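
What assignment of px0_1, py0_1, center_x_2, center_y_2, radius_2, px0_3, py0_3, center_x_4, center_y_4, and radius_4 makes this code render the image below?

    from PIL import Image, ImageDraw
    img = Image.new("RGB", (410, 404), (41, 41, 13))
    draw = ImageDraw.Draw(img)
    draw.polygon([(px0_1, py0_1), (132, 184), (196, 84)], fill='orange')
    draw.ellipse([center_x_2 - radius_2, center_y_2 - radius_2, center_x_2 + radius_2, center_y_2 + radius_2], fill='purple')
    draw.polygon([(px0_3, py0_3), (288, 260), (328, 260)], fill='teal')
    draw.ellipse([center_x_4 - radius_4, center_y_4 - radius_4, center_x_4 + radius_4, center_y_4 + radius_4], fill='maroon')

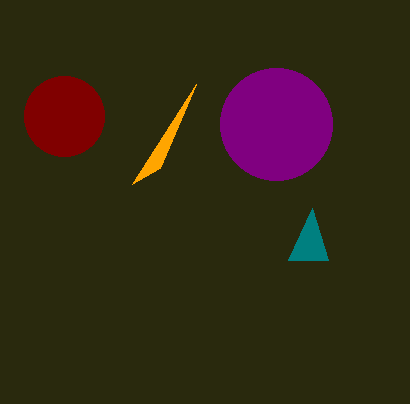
px0_1 = 160; py0_1 = 168; center_x_2 = 276; center_y_2 = 124; radius_2 = 56; px0_3 = 312; py0_3 = 208; center_x_4 = 64; center_y_4 = 116; radius_4 = 40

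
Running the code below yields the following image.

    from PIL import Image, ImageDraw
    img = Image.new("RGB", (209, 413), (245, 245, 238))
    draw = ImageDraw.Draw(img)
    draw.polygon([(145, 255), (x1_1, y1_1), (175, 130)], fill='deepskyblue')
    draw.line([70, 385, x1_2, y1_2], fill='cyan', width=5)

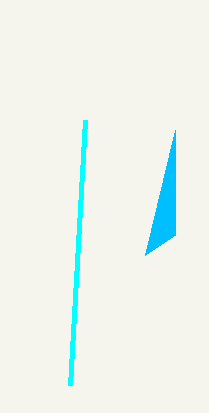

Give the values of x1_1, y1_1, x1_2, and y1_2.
x1_1 = 175
y1_1 = 235
x1_2 = 85
y1_2 = 120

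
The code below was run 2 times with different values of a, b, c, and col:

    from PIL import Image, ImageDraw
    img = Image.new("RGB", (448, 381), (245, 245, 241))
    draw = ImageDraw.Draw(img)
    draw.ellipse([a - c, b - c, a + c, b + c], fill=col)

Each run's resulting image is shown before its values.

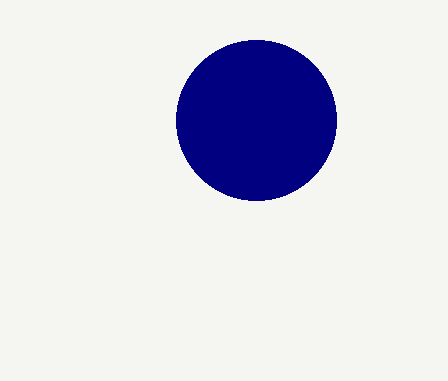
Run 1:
a = 256; b = 120; c = 80; col = 'navy'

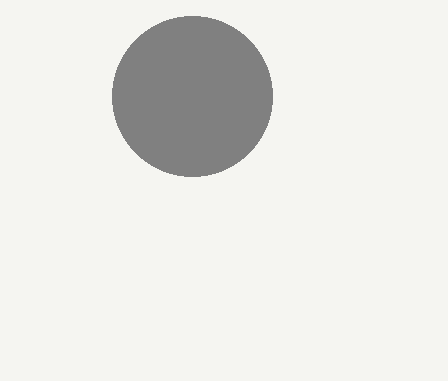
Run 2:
a = 192, b = 96, c = 80, col = 'gray'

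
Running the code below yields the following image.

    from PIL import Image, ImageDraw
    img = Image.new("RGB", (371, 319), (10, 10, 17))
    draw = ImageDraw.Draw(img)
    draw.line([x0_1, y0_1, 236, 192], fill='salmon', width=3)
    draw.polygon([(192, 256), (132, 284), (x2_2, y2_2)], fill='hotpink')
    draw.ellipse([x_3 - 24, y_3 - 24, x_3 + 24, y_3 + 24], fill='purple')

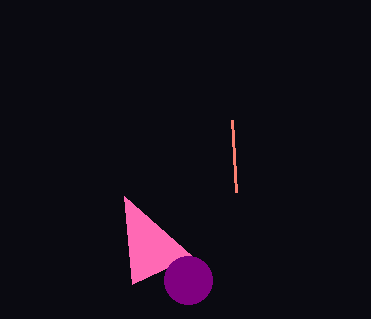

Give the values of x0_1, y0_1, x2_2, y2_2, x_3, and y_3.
x0_1 = 232
y0_1 = 120
x2_2 = 124
y2_2 = 196
x_3 = 188
y_3 = 280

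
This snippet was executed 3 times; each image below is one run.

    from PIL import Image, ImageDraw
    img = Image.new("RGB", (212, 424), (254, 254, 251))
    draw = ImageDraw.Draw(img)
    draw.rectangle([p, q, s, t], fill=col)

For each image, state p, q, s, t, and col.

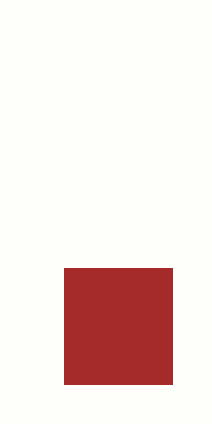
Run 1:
p = 64
q = 268
s = 172
t = 384
col = 'brown'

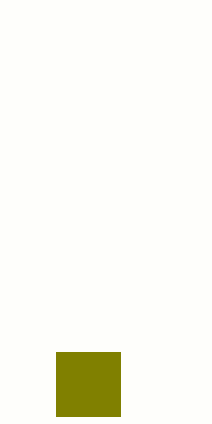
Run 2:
p = 56
q = 352
s = 120
t = 416
col = 'olive'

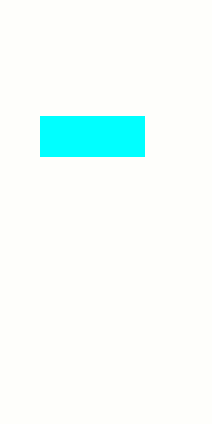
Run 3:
p = 40; q = 116; s = 144; t = 156; col = 'cyan'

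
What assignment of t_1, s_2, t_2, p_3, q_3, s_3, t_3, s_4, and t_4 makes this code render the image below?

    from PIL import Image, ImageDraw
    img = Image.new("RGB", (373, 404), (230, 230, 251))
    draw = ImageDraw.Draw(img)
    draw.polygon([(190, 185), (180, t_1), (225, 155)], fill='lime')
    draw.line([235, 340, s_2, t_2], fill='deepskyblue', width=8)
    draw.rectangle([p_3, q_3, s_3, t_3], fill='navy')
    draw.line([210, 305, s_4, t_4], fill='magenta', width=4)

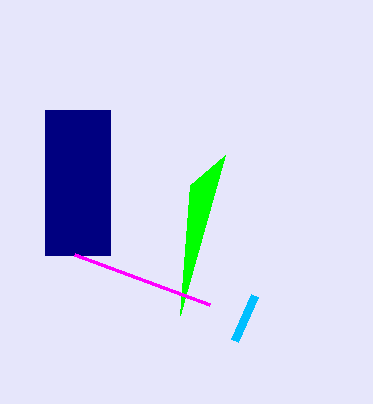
t_1 = 315
s_2 = 255
t_2 = 295
p_3 = 45
q_3 = 110
s_3 = 110
t_3 = 255
s_4 = 75
t_4 = 255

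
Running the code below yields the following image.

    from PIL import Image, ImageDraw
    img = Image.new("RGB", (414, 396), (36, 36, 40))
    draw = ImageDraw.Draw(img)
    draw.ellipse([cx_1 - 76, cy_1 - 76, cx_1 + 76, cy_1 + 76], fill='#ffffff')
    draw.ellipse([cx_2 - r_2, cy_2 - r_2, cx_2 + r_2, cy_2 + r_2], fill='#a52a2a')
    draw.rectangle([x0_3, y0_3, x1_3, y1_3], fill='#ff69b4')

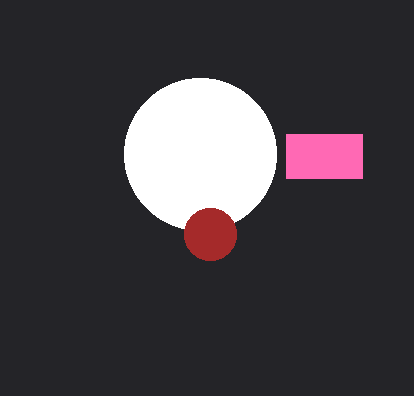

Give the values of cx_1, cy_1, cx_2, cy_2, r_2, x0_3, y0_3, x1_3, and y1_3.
cx_1 = 200
cy_1 = 154
cx_2 = 210
cy_2 = 234
r_2 = 26
x0_3 = 286
y0_3 = 134
x1_3 = 362
y1_3 = 178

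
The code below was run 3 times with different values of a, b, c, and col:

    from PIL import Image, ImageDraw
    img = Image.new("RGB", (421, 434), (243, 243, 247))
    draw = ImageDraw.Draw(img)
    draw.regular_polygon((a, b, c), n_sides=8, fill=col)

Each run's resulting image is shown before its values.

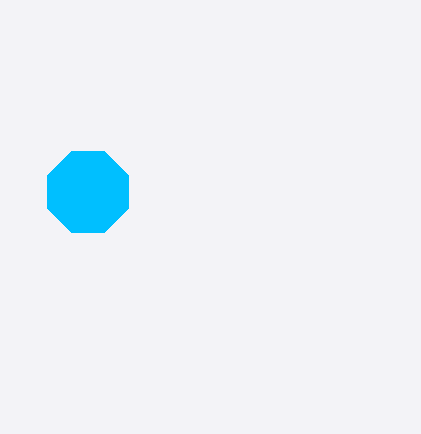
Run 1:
a = 88
b = 192
c = 44
col = 'deepskyblue'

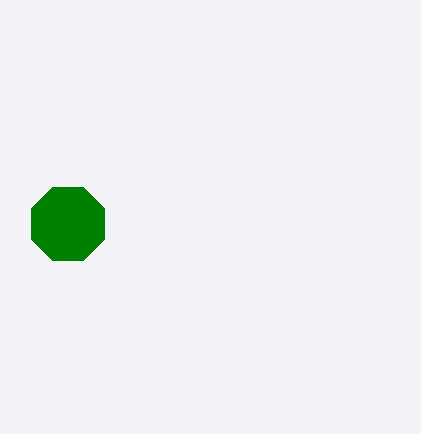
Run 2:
a = 68
b = 224
c = 40
col = 'green'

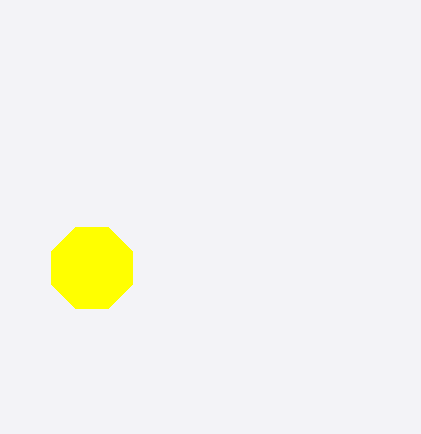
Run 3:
a = 92
b = 268
c = 44
col = 'yellow'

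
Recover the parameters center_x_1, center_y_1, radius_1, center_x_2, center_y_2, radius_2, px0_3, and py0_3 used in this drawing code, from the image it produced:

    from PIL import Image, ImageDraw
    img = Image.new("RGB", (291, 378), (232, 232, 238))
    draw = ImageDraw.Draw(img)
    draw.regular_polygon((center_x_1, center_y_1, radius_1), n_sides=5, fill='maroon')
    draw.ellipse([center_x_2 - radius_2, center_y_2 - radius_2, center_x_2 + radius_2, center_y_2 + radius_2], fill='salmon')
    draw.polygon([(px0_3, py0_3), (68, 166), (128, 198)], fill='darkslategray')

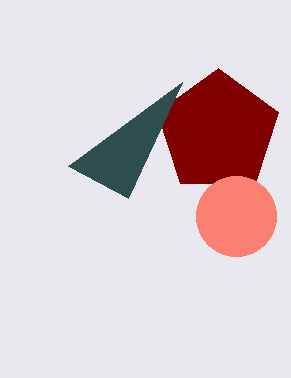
center_x_1 = 218, center_y_1 = 132, radius_1 = 64, center_x_2 = 236, center_y_2 = 216, radius_2 = 40, px0_3 = 182, py0_3 = 82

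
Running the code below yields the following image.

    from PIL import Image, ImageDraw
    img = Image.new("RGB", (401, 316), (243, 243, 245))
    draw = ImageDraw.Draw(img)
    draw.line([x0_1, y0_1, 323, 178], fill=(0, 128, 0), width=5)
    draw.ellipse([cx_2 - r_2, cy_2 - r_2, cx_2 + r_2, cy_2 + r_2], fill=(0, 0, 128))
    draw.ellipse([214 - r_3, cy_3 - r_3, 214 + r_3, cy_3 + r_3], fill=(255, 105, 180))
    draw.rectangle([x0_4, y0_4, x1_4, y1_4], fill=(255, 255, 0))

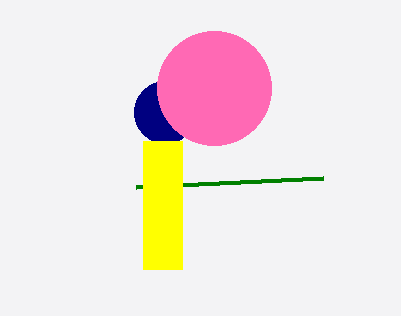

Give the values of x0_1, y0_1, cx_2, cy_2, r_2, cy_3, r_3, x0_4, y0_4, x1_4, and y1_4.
x0_1 = 136, y0_1 = 187, cx_2 = 165, cy_2 = 112, r_2 = 31, cy_3 = 88, r_3 = 57, x0_4 = 143, y0_4 = 141, x1_4 = 182, y1_4 = 269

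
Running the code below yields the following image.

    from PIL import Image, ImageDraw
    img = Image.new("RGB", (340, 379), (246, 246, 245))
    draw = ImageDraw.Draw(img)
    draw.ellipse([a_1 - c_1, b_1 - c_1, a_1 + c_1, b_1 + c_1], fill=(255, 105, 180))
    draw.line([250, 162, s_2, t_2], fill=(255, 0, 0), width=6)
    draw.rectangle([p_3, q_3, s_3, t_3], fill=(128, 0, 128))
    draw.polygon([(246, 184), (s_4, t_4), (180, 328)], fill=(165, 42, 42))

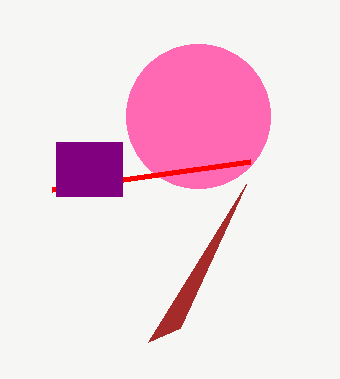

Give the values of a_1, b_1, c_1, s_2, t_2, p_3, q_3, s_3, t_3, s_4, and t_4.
a_1 = 198
b_1 = 116
c_1 = 72
s_2 = 52
t_2 = 190
p_3 = 56
q_3 = 142
s_3 = 122
t_3 = 196
s_4 = 148
t_4 = 342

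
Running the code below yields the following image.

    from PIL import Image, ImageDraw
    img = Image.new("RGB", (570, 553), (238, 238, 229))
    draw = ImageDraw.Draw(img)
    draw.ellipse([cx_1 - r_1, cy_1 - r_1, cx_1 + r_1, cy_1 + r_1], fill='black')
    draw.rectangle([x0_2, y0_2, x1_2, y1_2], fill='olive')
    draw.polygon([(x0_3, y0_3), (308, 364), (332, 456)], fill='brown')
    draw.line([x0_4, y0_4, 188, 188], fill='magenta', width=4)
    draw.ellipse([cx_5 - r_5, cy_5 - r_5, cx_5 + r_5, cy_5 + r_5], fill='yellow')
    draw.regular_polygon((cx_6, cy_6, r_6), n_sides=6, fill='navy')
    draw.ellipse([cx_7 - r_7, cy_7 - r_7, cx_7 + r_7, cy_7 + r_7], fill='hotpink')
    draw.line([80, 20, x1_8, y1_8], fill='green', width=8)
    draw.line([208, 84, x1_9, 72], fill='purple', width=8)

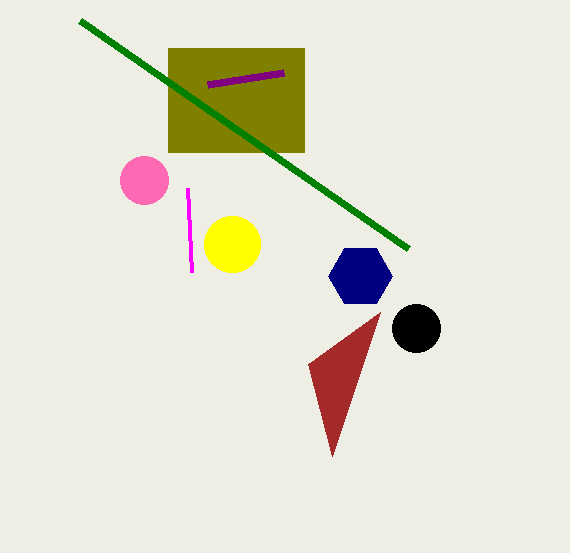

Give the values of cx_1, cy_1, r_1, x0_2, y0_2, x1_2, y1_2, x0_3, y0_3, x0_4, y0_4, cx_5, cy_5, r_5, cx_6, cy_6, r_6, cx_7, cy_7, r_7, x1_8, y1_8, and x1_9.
cx_1 = 416
cy_1 = 328
r_1 = 24
x0_2 = 168
y0_2 = 48
x1_2 = 304
y1_2 = 152
x0_3 = 380
y0_3 = 312
x0_4 = 192
y0_4 = 272
cx_5 = 232
cy_5 = 244
r_5 = 28
cx_6 = 360
cy_6 = 276
r_6 = 32
cx_7 = 144
cy_7 = 180
r_7 = 24
x1_8 = 408
y1_8 = 248
x1_9 = 284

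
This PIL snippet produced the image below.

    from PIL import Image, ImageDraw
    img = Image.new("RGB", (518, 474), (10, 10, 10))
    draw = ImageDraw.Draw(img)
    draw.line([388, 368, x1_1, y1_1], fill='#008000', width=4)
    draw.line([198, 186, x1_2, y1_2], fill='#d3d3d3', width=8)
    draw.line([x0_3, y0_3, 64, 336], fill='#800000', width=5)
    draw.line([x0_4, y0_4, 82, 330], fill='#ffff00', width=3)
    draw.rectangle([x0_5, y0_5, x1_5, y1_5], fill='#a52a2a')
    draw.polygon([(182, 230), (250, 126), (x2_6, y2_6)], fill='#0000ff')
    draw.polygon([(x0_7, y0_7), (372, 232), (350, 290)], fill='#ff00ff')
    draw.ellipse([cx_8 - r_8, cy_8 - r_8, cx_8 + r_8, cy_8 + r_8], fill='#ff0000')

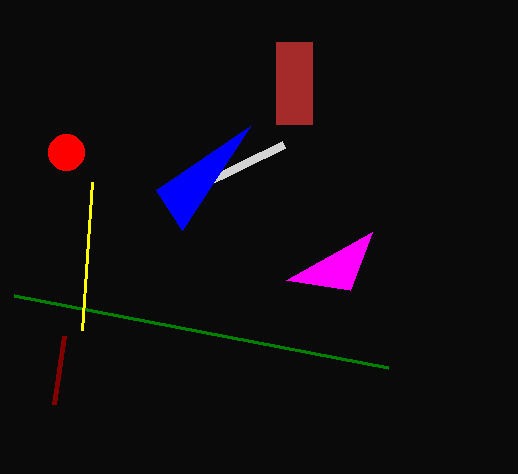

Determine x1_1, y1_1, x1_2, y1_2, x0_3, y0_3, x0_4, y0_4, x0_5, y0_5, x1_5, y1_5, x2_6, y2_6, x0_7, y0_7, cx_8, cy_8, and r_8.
x1_1 = 14, y1_1 = 296, x1_2 = 284, y1_2 = 144, x0_3 = 54, y0_3 = 404, x0_4 = 92, y0_4 = 182, x0_5 = 276, y0_5 = 42, x1_5 = 312, y1_5 = 124, x2_6 = 156, y2_6 = 190, x0_7 = 286, y0_7 = 280, cx_8 = 66, cy_8 = 152, r_8 = 18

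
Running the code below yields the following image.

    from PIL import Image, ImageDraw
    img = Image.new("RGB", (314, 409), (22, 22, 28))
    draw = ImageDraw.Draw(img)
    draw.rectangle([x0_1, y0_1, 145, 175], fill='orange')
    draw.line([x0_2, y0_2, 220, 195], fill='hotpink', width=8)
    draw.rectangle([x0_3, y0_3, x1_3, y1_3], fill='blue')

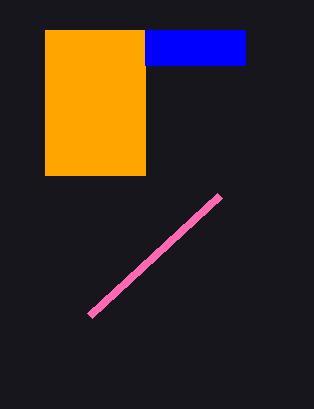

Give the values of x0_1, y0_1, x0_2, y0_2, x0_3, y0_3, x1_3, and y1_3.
x0_1 = 45, y0_1 = 30, x0_2 = 90, y0_2 = 315, x0_3 = 145, y0_3 = 30, x1_3 = 245, y1_3 = 65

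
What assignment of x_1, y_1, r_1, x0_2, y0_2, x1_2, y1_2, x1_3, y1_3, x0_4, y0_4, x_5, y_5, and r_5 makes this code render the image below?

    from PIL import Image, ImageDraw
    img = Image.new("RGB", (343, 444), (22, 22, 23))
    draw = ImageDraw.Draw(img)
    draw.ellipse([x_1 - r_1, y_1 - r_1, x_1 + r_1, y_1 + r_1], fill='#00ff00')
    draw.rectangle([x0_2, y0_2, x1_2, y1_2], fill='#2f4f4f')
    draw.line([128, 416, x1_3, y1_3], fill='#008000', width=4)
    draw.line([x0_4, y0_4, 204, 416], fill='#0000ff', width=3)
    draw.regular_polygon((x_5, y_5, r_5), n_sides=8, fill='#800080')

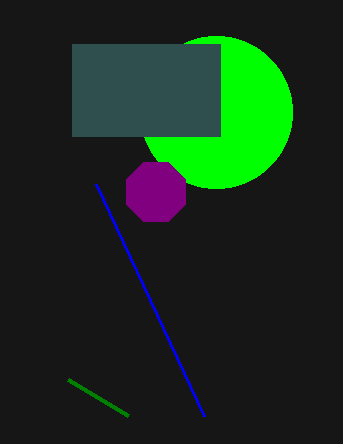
x_1 = 216, y_1 = 112, r_1 = 76, x0_2 = 72, y0_2 = 44, x1_2 = 220, y1_2 = 136, x1_3 = 68, y1_3 = 380, x0_4 = 96, y0_4 = 184, x_5 = 156, y_5 = 192, r_5 = 32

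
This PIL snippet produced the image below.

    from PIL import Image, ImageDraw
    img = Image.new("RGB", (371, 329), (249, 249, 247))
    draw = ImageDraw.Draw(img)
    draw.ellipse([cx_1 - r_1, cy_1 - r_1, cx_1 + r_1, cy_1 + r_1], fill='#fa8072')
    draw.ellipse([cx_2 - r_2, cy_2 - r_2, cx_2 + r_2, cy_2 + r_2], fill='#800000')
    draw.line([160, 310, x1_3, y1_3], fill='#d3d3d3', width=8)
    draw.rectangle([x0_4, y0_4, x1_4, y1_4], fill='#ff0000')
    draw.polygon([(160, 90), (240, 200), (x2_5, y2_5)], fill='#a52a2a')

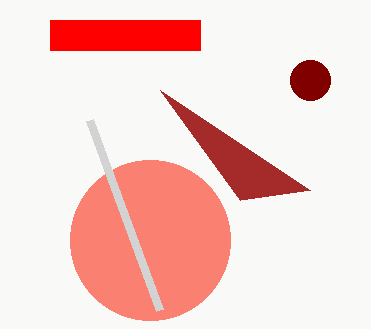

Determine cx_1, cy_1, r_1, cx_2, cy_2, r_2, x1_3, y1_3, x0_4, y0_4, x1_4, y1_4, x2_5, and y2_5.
cx_1 = 150, cy_1 = 240, r_1 = 80, cx_2 = 310, cy_2 = 80, r_2 = 20, x1_3 = 90, y1_3 = 120, x0_4 = 50, y0_4 = 20, x1_4 = 200, y1_4 = 50, x2_5 = 310, y2_5 = 190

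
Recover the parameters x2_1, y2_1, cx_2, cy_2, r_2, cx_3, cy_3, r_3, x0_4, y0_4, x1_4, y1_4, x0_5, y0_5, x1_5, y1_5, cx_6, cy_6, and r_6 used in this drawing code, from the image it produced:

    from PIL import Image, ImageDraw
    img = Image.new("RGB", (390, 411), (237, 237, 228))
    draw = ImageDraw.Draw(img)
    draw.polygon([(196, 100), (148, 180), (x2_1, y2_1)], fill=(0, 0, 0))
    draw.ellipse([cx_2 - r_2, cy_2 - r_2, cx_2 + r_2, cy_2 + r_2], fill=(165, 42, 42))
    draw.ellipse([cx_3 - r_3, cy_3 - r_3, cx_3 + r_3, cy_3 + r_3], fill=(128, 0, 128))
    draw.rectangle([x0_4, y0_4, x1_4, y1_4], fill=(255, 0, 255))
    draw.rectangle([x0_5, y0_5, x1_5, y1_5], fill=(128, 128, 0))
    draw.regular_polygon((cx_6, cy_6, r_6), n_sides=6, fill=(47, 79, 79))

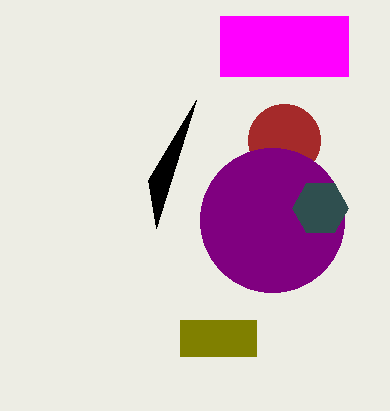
x2_1 = 156, y2_1 = 228, cx_2 = 284, cy_2 = 140, r_2 = 36, cx_3 = 272, cy_3 = 220, r_3 = 72, x0_4 = 220, y0_4 = 16, x1_4 = 348, y1_4 = 76, x0_5 = 180, y0_5 = 320, x1_5 = 256, y1_5 = 356, cx_6 = 320, cy_6 = 208, r_6 = 28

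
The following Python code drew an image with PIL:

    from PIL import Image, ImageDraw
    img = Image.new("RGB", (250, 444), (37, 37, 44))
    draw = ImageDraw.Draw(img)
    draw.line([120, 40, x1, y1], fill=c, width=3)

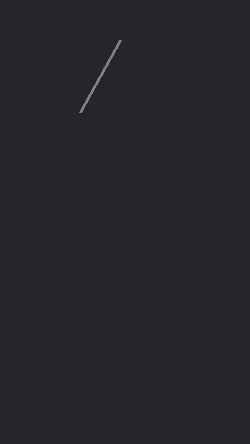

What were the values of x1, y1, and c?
x1 = 80; y1 = 112; c = 'gray'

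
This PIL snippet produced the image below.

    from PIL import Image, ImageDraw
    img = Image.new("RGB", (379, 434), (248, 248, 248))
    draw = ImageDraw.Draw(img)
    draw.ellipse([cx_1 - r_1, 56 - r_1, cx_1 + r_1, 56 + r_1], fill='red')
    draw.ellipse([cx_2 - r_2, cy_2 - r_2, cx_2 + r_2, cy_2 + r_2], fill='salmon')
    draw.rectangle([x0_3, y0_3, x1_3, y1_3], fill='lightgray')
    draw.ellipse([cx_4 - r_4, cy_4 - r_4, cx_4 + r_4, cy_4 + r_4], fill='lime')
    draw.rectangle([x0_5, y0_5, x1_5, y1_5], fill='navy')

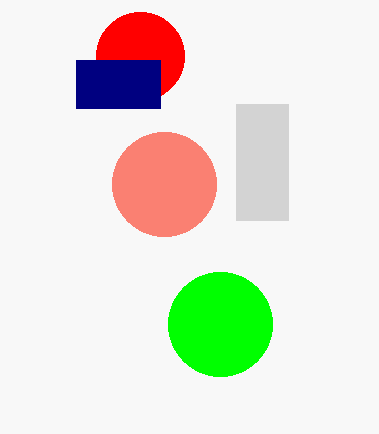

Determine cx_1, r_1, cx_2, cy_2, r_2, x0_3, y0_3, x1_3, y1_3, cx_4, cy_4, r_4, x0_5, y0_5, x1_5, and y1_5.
cx_1 = 140; r_1 = 44; cx_2 = 164; cy_2 = 184; r_2 = 52; x0_3 = 236; y0_3 = 104; x1_3 = 288; y1_3 = 220; cx_4 = 220; cy_4 = 324; r_4 = 52; x0_5 = 76; y0_5 = 60; x1_5 = 160; y1_5 = 108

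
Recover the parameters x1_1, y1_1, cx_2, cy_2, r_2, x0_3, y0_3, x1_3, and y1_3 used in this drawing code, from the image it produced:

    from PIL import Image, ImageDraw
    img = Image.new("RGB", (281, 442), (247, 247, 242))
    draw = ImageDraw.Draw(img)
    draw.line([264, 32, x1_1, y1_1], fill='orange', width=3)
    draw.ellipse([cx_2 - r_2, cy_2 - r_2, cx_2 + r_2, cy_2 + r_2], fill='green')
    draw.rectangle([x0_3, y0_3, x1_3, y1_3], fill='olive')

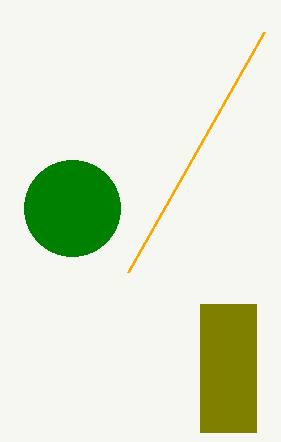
x1_1 = 128
y1_1 = 272
cx_2 = 72
cy_2 = 208
r_2 = 48
x0_3 = 200
y0_3 = 304
x1_3 = 256
y1_3 = 432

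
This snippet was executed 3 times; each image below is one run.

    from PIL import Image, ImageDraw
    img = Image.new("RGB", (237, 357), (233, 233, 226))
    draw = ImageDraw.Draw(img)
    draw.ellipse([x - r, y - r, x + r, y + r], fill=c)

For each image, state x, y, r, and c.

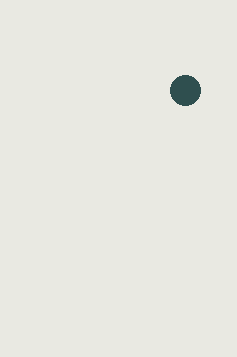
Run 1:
x = 185, y = 90, r = 15, c = 'darkslategray'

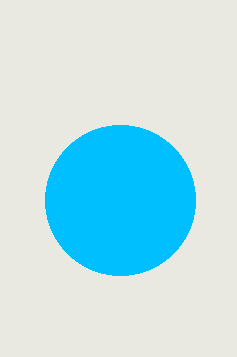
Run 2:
x = 120; y = 200; r = 75; c = 'deepskyblue'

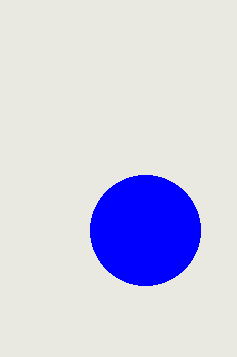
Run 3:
x = 145, y = 230, r = 55, c = 'blue'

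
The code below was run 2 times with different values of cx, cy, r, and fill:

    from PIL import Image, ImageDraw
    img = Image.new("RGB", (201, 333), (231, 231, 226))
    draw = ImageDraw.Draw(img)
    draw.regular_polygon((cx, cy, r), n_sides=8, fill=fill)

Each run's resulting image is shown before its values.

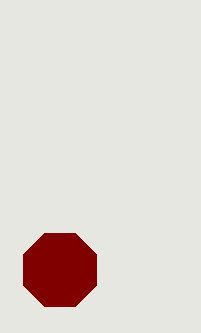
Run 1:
cx = 60, cy = 270, r = 40, fill = 'maroon'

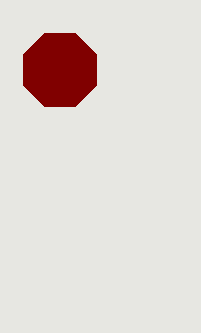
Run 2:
cx = 60
cy = 70
r = 40
fill = 'maroon'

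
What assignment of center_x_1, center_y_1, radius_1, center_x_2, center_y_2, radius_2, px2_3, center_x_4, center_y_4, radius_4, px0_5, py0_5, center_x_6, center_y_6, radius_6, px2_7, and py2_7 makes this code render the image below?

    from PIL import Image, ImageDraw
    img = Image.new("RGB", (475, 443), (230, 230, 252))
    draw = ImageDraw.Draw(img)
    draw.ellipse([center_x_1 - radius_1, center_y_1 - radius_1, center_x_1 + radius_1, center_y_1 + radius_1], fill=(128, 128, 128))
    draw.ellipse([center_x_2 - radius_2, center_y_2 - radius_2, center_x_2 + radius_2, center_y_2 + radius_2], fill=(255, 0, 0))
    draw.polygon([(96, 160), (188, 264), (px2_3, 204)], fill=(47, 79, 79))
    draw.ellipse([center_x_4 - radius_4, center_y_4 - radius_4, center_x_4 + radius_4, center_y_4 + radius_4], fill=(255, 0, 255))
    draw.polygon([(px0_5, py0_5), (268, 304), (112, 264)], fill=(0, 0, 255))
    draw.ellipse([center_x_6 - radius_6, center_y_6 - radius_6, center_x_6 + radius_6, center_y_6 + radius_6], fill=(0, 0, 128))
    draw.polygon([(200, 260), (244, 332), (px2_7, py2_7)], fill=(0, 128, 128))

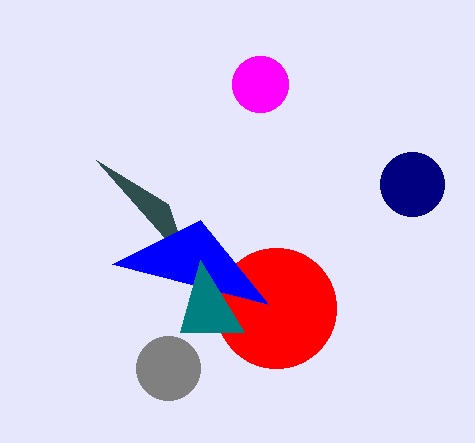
center_x_1 = 168, center_y_1 = 368, radius_1 = 32, center_x_2 = 276, center_y_2 = 308, radius_2 = 60, px2_3 = 168, center_x_4 = 260, center_y_4 = 84, radius_4 = 28, px0_5 = 200, py0_5 = 220, center_x_6 = 412, center_y_6 = 184, radius_6 = 32, px2_7 = 180, py2_7 = 332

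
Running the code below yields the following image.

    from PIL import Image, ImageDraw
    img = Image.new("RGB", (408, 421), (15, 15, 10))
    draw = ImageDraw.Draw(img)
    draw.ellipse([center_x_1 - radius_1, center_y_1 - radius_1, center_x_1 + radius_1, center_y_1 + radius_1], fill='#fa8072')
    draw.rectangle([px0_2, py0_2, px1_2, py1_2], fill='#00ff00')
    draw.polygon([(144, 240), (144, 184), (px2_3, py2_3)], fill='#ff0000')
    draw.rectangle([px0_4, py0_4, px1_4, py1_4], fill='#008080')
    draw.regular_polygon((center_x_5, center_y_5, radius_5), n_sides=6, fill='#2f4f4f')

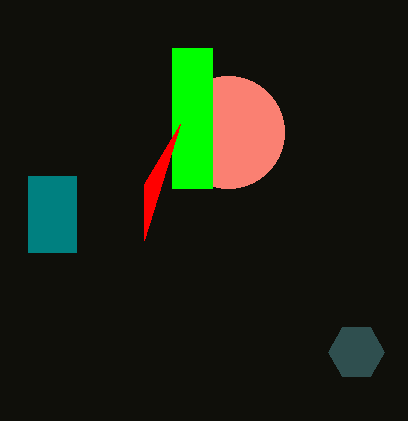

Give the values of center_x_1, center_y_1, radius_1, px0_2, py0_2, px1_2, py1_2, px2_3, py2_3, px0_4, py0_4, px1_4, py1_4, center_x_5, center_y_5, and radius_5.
center_x_1 = 228; center_y_1 = 132; radius_1 = 56; px0_2 = 172; py0_2 = 48; px1_2 = 212; py1_2 = 188; px2_3 = 180; py2_3 = 124; px0_4 = 28; py0_4 = 176; px1_4 = 76; py1_4 = 252; center_x_5 = 356; center_y_5 = 352; radius_5 = 28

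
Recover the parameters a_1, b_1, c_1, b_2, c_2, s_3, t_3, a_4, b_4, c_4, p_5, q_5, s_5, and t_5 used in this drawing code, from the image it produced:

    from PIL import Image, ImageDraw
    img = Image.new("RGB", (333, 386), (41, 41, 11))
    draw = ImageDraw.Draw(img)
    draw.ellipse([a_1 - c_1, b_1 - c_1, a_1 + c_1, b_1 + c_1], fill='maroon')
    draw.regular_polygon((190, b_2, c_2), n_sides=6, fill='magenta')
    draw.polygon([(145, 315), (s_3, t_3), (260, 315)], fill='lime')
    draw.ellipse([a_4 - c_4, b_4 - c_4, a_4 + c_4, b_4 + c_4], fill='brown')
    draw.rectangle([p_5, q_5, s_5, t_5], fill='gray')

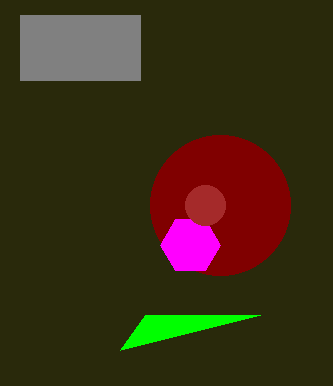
a_1 = 220; b_1 = 205; c_1 = 70; b_2 = 245; c_2 = 30; s_3 = 120; t_3 = 350; a_4 = 205; b_4 = 205; c_4 = 20; p_5 = 20; q_5 = 15; s_5 = 140; t_5 = 80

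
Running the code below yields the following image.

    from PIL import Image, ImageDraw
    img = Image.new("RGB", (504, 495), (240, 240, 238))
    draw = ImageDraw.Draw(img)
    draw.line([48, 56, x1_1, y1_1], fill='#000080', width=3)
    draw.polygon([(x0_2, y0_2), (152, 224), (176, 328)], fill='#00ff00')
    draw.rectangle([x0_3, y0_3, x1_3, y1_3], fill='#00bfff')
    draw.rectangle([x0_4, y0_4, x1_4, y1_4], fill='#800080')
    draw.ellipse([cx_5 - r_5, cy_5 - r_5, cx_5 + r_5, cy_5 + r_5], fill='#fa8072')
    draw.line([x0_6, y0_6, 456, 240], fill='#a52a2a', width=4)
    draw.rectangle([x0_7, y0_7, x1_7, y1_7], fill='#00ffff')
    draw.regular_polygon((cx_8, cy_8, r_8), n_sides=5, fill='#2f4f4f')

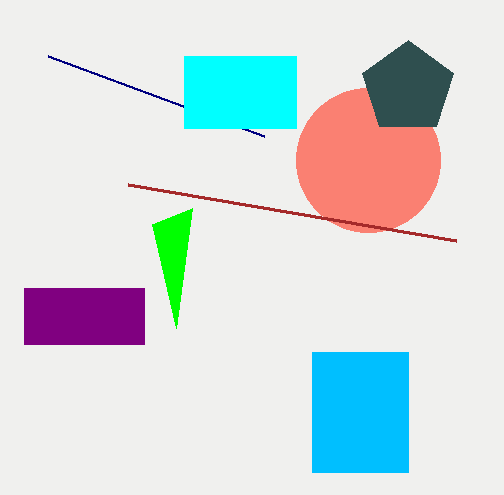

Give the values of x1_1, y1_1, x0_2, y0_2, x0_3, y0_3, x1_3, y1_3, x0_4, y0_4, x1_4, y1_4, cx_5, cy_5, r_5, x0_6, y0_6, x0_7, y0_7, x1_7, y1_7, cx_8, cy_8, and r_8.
x1_1 = 264; y1_1 = 136; x0_2 = 192; y0_2 = 208; x0_3 = 312; y0_3 = 352; x1_3 = 408; y1_3 = 472; x0_4 = 24; y0_4 = 288; x1_4 = 144; y1_4 = 344; cx_5 = 368; cy_5 = 160; r_5 = 72; x0_6 = 128; y0_6 = 184; x0_7 = 184; y0_7 = 56; x1_7 = 296; y1_7 = 128; cx_8 = 408; cy_8 = 88; r_8 = 48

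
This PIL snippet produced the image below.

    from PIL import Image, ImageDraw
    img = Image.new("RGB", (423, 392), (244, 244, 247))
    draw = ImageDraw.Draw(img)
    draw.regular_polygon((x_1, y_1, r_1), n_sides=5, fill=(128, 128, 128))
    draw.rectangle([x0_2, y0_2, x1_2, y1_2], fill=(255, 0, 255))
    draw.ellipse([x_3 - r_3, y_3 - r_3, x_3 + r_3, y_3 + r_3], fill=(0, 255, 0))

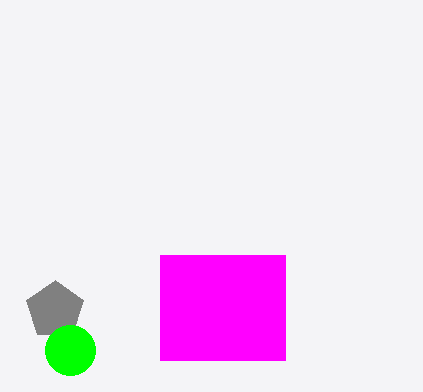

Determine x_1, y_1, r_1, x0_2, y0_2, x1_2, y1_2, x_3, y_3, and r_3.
x_1 = 55
y_1 = 310
r_1 = 30
x0_2 = 160
y0_2 = 255
x1_2 = 285
y1_2 = 360
x_3 = 70
y_3 = 350
r_3 = 25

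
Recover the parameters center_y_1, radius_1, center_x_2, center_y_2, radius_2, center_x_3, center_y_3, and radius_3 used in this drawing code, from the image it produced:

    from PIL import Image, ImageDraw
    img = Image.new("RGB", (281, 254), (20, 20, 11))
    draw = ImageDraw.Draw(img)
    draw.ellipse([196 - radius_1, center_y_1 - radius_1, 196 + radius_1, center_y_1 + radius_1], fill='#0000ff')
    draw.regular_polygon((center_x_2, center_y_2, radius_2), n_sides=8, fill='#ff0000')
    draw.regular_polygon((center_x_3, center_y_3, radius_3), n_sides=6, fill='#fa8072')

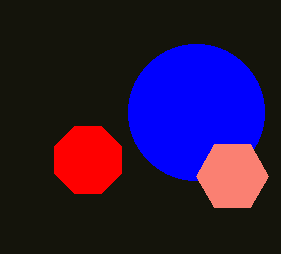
center_y_1 = 112, radius_1 = 68, center_x_2 = 88, center_y_2 = 160, radius_2 = 36, center_x_3 = 232, center_y_3 = 176, radius_3 = 36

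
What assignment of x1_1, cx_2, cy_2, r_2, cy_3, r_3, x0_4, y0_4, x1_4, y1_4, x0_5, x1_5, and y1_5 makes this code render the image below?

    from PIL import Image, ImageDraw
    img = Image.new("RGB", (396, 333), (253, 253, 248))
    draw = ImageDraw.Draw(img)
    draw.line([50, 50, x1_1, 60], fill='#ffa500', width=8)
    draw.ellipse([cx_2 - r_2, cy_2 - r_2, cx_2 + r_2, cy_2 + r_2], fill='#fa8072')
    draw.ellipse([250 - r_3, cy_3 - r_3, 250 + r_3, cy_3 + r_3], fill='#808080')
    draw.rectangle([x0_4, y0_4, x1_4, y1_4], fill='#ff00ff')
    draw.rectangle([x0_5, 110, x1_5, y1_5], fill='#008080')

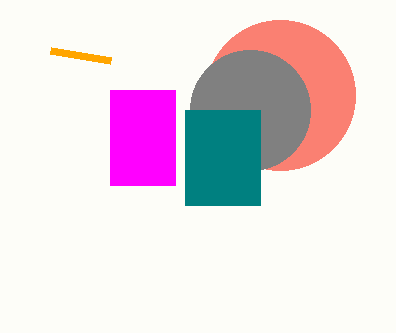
x1_1 = 110
cx_2 = 280
cy_2 = 95
r_2 = 75
cy_3 = 110
r_3 = 60
x0_4 = 110
y0_4 = 90
x1_4 = 175
y1_4 = 185
x0_5 = 185
x1_5 = 260
y1_5 = 205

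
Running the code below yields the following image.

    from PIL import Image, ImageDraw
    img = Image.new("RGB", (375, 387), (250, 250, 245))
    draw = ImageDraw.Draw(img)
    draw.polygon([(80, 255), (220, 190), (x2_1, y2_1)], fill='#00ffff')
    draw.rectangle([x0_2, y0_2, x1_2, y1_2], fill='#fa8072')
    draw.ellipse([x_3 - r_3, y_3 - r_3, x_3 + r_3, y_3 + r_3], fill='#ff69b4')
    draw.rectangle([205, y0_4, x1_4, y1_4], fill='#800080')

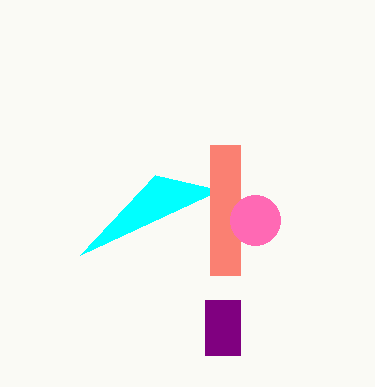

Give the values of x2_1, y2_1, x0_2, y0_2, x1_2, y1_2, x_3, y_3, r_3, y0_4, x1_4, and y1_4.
x2_1 = 155, y2_1 = 175, x0_2 = 210, y0_2 = 145, x1_2 = 240, y1_2 = 275, x_3 = 255, y_3 = 220, r_3 = 25, y0_4 = 300, x1_4 = 240, y1_4 = 355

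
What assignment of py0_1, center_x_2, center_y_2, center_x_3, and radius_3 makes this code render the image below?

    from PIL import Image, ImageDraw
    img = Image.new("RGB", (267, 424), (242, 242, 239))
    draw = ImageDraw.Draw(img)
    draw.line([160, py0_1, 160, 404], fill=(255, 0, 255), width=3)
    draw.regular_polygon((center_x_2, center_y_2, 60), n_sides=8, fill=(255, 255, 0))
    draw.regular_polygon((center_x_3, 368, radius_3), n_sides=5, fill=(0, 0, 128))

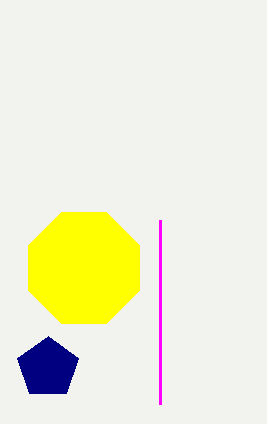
py0_1 = 220
center_x_2 = 84
center_y_2 = 268
center_x_3 = 48
radius_3 = 32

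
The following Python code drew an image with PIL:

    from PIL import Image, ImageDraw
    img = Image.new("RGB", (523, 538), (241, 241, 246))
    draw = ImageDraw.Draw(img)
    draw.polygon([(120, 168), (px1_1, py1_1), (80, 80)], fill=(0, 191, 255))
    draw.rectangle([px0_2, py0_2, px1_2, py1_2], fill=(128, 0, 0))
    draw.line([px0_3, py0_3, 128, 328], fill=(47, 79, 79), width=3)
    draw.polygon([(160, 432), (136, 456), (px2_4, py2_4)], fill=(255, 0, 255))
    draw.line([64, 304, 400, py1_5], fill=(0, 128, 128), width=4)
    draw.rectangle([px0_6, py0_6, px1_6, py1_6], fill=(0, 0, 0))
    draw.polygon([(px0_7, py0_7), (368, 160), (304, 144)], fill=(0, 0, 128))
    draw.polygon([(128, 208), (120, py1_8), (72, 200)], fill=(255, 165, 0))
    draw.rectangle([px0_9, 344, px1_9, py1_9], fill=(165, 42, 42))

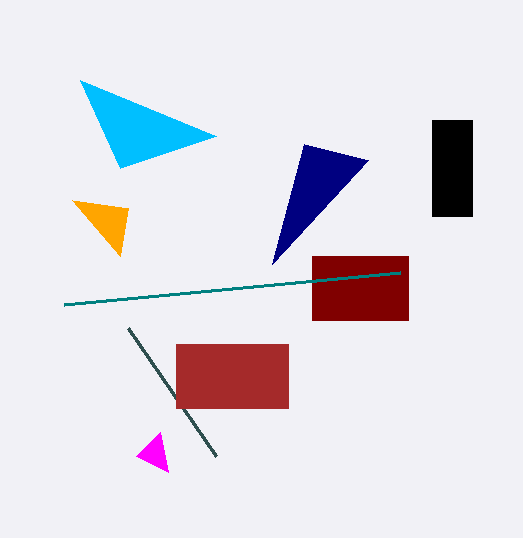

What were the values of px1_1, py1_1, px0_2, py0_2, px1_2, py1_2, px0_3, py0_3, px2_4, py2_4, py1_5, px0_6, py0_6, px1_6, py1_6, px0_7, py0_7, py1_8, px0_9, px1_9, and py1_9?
px1_1 = 216; py1_1 = 136; px0_2 = 312; py0_2 = 256; px1_2 = 408; py1_2 = 320; px0_3 = 216; py0_3 = 456; px2_4 = 168; py2_4 = 472; py1_5 = 272; px0_6 = 432; py0_6 = 120; px1_6 = 472; py1_6 = 216; px0_7 = 272; py0_7 = 264; py1_8 = 256; px0_9 = 176; px1_9 = 288; py1_9 = 408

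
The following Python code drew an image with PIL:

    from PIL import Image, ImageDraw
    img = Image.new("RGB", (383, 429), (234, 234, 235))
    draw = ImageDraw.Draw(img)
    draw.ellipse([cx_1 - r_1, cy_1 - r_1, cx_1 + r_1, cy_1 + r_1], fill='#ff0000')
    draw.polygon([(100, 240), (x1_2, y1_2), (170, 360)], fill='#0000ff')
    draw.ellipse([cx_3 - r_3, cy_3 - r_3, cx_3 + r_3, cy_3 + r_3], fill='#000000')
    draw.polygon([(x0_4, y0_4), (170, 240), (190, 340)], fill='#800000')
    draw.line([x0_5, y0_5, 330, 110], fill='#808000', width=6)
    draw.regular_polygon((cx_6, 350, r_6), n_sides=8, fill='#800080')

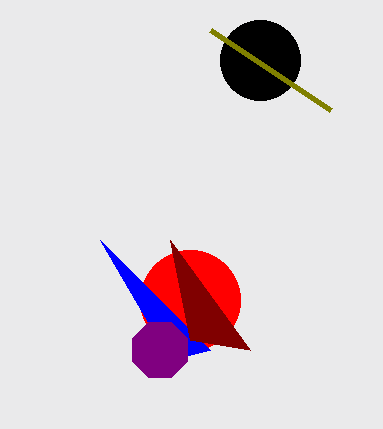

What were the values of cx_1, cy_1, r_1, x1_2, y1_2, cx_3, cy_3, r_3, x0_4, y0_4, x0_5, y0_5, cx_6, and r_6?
cx_1 = 190; cy_1 = 300; r_1 = 50; x1_2 = 210; y1_2 = 350; cx_3 = 260; cy_3 = 60; r_3 = 40; x0_4 = 250; y0_4 = 350; x0_5 = 210; y0_5 = 30; cx_6 = 160; r_6 = 30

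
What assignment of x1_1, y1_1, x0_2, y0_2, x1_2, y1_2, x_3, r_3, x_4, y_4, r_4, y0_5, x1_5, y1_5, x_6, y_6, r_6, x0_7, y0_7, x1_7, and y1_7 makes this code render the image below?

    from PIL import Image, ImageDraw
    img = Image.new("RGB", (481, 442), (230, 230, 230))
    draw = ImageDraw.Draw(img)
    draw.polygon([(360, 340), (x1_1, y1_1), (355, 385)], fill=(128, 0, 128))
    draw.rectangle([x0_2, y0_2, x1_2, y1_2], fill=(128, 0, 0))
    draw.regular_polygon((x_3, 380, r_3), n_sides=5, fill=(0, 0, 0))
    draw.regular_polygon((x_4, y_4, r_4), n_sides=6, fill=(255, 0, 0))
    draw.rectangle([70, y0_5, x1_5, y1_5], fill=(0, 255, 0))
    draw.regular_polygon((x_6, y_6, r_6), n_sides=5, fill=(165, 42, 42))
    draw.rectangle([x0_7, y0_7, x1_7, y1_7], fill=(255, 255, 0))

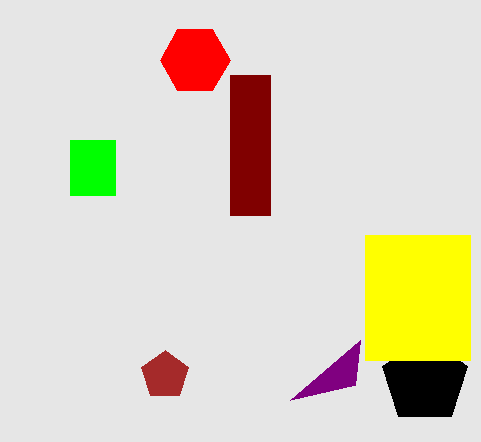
x1_1 = 290
y1_1 = 400
x0_2 = 230
y0_2 = 75
x1_2 = 270
y1_2 = 215
x_3 = 425
r_3 = 45
x_4 = 195
y_4 = 60
r_4 = 35
y0_5 = 140
x1_5 = 115
y1_5 = 195
x_6 = 165
y_6 = 375
r_6 = 25
x0_7 = 365
y0_7 = 235
x1_7 = 470
y1_7 = 360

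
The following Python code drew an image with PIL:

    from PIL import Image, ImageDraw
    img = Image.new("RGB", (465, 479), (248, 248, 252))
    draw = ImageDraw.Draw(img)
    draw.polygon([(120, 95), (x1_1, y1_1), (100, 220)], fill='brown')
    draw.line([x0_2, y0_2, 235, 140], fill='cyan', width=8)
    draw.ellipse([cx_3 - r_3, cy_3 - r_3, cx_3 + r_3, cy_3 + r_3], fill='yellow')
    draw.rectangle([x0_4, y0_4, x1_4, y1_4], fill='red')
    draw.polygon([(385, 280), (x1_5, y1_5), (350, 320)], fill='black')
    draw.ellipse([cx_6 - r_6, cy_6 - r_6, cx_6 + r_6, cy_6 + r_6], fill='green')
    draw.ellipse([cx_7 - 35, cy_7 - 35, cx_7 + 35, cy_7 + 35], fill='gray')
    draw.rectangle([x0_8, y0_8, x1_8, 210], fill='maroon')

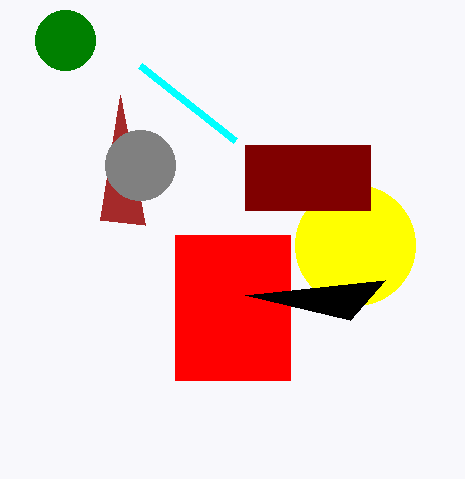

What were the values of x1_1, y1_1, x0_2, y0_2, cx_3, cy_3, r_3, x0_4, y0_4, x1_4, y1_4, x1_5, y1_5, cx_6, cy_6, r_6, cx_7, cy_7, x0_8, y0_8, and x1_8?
x1_1 = 145, y1_1 = 225, x0_2 = 140, y0_2 = 65, cx_3 = 355, cy_3 = 245, r_3 = 60, x0_4 = 175, y0_4 = 235, x1_4 = 290, y1_4 = 380, x1_5 = 245, y1_5 = 295, cx_6 = 65, cy_6 = 40, r_6 = 30, cx_7 = 140, cy_7 = 165, x0_8 = 245, y0_8 = 145, x1_8 = 370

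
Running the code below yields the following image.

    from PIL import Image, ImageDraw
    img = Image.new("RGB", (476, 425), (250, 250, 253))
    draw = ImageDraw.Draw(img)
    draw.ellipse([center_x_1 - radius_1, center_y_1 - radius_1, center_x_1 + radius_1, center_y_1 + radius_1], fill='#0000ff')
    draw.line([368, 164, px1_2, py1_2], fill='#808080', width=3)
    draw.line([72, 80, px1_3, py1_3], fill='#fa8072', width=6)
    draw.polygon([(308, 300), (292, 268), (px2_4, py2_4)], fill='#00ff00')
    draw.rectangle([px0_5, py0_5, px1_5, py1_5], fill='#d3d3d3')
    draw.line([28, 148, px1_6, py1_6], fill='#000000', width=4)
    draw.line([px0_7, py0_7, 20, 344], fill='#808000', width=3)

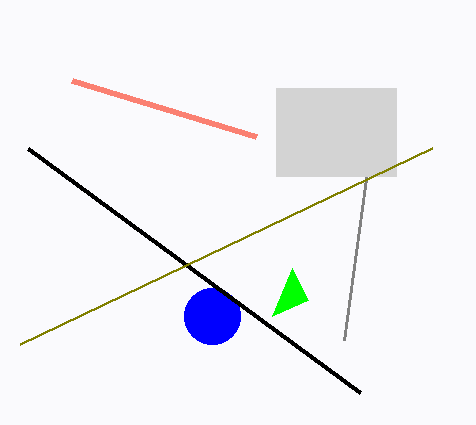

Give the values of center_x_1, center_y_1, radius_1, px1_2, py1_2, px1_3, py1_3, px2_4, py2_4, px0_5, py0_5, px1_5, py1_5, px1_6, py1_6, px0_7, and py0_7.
center_x_1 = 212
center_y_1 = 316
radius_1 = 28
px1_2 = 344
py1_2 = 340
px1_3 = 256
py1_3 = 136
px2_4 = 272
py2_4 = 316
px0_5 = 276
py0_5 = 88
px1_5 = 396
py1_5 = 176
px1_6 = 360
py1_6 = 392
px0_7 = 432
py0_7 = 148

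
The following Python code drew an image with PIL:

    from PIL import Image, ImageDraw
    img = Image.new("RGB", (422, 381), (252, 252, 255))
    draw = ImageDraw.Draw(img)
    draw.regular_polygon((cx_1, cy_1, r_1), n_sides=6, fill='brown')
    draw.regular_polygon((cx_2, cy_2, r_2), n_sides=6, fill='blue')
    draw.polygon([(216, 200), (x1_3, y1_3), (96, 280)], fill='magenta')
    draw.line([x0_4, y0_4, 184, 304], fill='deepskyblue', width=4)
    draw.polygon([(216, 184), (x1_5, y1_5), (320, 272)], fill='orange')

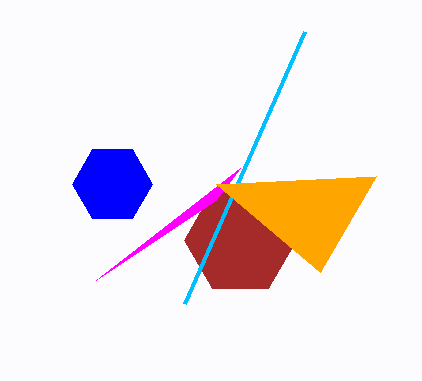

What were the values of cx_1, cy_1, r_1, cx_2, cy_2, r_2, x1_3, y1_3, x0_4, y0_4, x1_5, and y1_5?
cx_1 = 240; cy_1 = 240; r_1 = 56; cx_2 = 112; cy_2 = 184; r_2 = 40; x1_3 = 240; y1_3 = 168; x0_4 = 304; y0_4 = 32; x1_5 = 376; y1_5 = 176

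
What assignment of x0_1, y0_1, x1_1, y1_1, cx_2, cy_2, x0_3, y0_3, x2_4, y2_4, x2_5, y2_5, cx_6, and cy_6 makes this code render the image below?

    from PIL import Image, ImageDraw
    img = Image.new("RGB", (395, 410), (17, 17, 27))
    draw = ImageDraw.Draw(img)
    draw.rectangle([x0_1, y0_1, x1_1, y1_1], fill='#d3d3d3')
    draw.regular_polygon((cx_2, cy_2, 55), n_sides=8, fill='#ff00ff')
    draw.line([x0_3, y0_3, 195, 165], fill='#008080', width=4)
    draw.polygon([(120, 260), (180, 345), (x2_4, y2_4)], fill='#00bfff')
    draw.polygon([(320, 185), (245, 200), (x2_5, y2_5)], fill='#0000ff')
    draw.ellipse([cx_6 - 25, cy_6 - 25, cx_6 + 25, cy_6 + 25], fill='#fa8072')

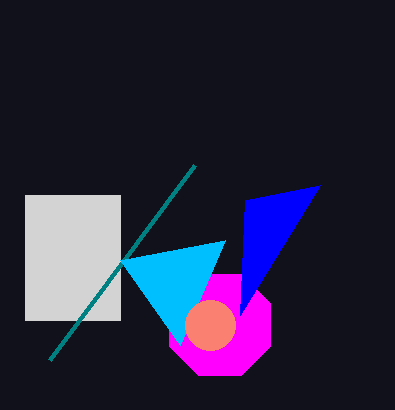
x0_1 = 25; y0_1 = 195; x1_1 = 120; y1_1 = 320; cx_2 = 220; cy_2 = 325; x0_3 = 50; y0_3 = 360; x2_4 = 225; y2_4 = 240; x2_5 = 240; y2_5 = 315; cx_6 = 210; cy_6 = 325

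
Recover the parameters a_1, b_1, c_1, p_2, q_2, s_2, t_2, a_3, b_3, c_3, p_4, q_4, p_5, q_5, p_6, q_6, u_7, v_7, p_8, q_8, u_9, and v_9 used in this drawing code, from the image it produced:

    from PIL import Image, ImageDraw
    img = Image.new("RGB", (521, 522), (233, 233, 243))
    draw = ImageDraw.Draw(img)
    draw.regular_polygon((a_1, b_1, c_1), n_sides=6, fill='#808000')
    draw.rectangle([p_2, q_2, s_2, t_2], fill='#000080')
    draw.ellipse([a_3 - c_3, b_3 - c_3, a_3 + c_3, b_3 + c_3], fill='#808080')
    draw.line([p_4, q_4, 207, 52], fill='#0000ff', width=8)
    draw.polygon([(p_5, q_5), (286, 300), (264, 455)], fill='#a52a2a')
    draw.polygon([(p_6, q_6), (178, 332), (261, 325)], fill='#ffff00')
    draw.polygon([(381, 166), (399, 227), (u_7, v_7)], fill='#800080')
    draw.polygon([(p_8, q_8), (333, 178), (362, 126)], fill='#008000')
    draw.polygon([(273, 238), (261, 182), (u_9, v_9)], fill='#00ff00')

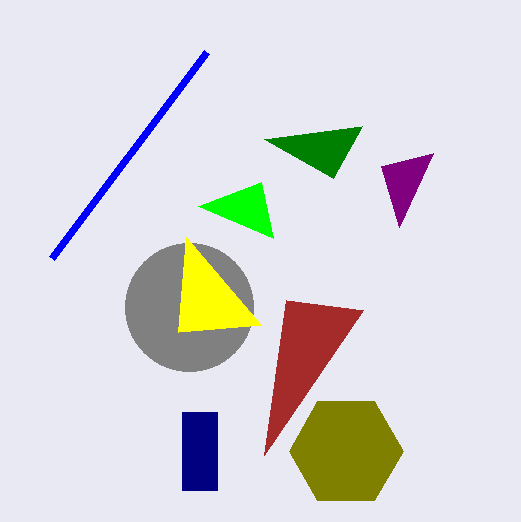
a_1 = 346
b_1 = 451
c_1 = 57
p_2 = 182
q_2 = 412
s_2 = 217
t_2 = 490
a_3 = 189
b_3 = 307
c_3 = 64
p_4 = 52
q_4 = 258
p_5 = 363
q_5 = 310
p_6 = 186
q_6 = 237
u_7 = 433
v_7 = 153
p_8 = 264
q_8 = 139
u_9 = 198
v_9 = 206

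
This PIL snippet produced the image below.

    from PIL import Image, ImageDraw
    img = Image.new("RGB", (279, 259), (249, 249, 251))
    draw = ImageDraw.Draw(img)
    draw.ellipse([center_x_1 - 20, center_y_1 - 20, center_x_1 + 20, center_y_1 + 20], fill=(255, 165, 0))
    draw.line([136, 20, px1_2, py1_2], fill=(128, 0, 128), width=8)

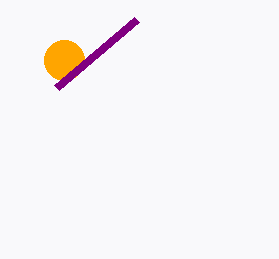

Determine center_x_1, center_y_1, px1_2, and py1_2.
center_x_1 = 64, center_y_1 = 60, px1_2 = 56, py1_2 = 88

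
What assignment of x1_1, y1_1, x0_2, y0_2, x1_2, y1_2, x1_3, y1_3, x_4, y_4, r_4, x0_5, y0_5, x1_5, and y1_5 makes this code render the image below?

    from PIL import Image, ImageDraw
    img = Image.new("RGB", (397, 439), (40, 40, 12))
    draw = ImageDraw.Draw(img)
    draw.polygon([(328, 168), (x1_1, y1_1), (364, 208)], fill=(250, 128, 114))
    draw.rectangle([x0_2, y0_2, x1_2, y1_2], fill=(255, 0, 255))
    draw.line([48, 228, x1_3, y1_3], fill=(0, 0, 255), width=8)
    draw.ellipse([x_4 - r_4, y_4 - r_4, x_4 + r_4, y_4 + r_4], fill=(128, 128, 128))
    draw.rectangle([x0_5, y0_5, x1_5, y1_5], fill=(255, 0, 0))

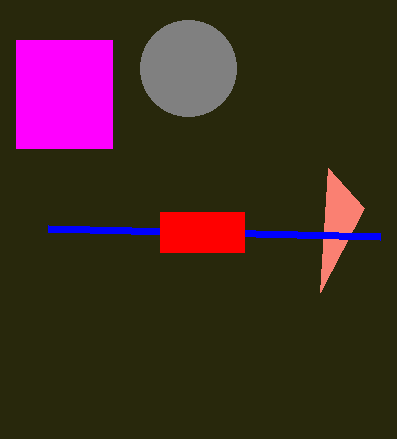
x1_1 = 320; y1_1 = 292; x0_2 = 16; y0_2 = 40; x1_2 = 112; y1_2 = 148; x1_3 = 380; y1_3 = 236; x_4 = 188; y_4 = 68; r_4 = 48; x0_5 = 160; y0_5 = 212; x1_5 = 244; y1_5 = 252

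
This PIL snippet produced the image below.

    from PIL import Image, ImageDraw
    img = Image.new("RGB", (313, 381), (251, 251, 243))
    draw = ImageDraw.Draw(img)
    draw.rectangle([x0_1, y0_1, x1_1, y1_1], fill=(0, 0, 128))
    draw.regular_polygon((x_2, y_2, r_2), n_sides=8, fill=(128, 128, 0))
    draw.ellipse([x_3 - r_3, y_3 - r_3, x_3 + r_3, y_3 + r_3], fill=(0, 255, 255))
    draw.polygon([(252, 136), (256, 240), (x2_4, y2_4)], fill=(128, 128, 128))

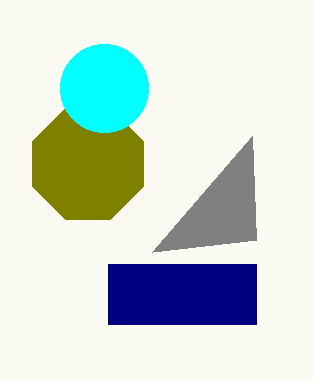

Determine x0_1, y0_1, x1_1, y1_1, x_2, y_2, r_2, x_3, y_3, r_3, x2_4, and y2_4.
x0_1 = 108; y0_1 = 264; x1_1 = 256; y1_1 = 324; x_2 = 88; y_2 = 164; r_2 = 60; x_3 = 104; y_3 = 88; r_3 = 44; x2_4 = 152; y2_4 = 252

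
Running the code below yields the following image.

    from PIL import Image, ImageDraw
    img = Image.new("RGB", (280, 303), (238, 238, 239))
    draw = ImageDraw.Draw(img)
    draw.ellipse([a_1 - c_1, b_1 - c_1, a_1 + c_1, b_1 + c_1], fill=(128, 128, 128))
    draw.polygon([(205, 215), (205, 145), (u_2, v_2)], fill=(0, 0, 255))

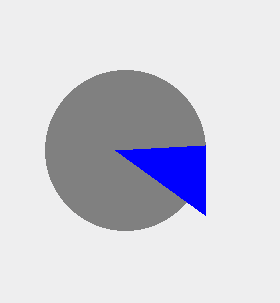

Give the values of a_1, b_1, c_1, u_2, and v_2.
a_1 = 125; b_1 = 150; c_1 = 80; u_2 = 115; v_2 = 150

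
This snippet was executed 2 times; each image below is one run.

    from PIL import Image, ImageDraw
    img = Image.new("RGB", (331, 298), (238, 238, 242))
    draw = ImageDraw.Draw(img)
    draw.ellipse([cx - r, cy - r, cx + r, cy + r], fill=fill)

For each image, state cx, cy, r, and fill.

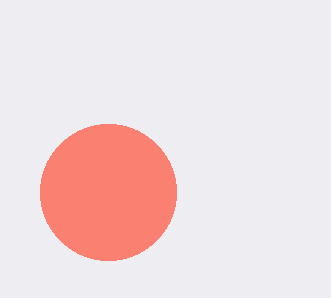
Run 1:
cx = 108, cy = 192, r = 68, fill = 'salmon'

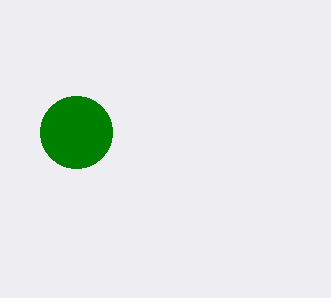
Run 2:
cx = 76; cy = 132; r = 36; fill = 'green'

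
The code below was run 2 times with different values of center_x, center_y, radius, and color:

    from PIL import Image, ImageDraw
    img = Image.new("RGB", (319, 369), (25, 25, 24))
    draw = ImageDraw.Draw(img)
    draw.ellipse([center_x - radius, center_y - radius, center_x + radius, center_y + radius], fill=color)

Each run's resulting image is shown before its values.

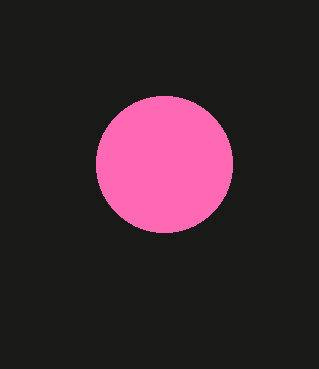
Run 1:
center_x = 164
center_y = 164
radius = 68
color = 'hotpink'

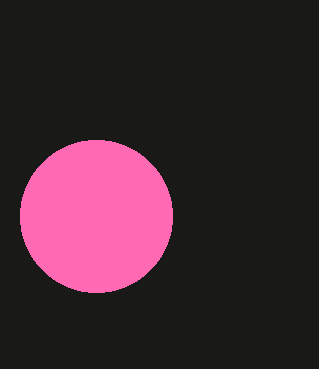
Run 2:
center_x = 96; center_y = 216; radius = 76; color = 'hotpink'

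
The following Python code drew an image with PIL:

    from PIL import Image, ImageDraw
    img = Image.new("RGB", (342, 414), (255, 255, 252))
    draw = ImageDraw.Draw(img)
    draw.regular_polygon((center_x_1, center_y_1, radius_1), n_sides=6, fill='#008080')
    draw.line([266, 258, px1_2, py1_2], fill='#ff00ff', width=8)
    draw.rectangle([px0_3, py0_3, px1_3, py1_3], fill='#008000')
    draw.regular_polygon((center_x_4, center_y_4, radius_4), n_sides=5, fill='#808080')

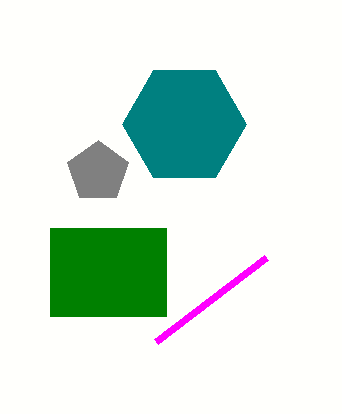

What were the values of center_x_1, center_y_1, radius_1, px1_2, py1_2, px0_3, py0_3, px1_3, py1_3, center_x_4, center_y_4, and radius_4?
center_x_1 = 184
center_y_1 = 124
radius_1 = 62
px1_2 = 156
py1_2 = 342
px0_3 = 50
py0_3 = 228
px1_3 = 166
py1_3 = 316
center_x_4 = 98
center_y_4 = 172
radius_4 = 32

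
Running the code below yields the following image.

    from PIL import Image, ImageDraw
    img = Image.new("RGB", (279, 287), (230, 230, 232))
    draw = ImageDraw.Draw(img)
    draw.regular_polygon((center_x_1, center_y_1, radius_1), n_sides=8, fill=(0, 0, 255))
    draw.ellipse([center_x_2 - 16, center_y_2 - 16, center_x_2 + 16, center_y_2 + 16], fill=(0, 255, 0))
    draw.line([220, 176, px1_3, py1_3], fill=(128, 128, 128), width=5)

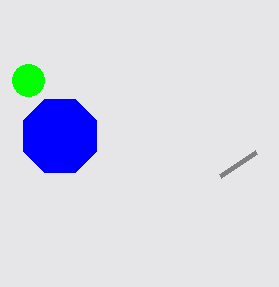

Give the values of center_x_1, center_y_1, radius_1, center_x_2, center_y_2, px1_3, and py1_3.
center_x_1 = 60; center_y_1 = 136; radius_1 = 40; center_x_2 = 28; center_y_2 = 80; px1_3 = 256; py1_3 = 152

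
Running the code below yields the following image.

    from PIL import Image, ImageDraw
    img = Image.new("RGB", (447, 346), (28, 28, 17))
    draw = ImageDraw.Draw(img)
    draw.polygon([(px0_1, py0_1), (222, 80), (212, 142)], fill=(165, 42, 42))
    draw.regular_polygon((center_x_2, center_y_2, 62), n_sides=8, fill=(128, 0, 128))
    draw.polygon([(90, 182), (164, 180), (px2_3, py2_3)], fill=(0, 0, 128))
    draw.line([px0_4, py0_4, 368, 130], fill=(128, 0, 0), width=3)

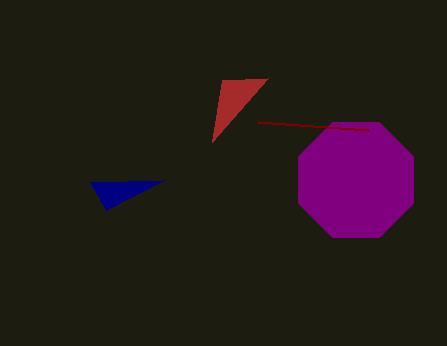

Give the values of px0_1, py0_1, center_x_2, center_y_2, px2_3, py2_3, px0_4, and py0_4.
px0_1 = 268
py0_1 = 78
center_x_2 = 356
center_y_2 = 180
px2_3 = 106
py2_3 = 210
px0_4 = 258
py0_4 = 122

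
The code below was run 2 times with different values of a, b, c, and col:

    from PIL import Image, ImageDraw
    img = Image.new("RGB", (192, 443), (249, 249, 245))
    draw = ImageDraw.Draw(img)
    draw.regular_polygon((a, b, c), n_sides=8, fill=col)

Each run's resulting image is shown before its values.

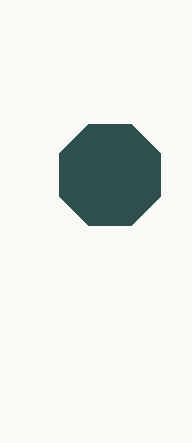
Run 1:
a = 110; b = 175; c = 55; col = 'darkslategray'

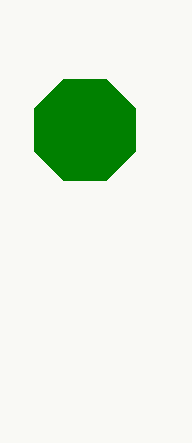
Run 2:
a = 85, b = 130, c = 55, col = 'green'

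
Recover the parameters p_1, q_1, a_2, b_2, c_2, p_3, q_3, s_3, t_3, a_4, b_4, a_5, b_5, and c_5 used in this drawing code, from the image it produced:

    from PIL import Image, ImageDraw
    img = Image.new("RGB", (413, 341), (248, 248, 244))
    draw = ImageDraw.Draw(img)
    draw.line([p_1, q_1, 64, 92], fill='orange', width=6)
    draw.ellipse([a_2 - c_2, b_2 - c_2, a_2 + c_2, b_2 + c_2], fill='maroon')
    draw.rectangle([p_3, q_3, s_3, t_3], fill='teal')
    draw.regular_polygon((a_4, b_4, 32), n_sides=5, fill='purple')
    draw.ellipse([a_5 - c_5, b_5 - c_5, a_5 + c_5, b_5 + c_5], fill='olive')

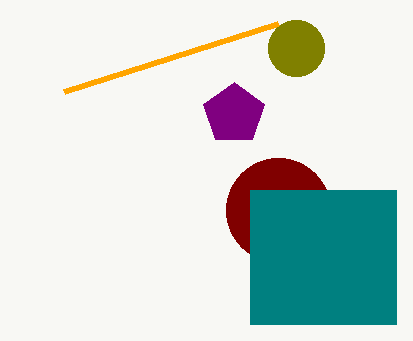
p_1 = 278, q_1 = 24, a_2 = 278, b_2 = 210, c_2 = 52, p_3 = 250, q_3 = 190, s_3 = 396, t_3 = 324, a_4 = 234, b_4 = 114, a_5 = 296, b_5 = 48, c_5 = 28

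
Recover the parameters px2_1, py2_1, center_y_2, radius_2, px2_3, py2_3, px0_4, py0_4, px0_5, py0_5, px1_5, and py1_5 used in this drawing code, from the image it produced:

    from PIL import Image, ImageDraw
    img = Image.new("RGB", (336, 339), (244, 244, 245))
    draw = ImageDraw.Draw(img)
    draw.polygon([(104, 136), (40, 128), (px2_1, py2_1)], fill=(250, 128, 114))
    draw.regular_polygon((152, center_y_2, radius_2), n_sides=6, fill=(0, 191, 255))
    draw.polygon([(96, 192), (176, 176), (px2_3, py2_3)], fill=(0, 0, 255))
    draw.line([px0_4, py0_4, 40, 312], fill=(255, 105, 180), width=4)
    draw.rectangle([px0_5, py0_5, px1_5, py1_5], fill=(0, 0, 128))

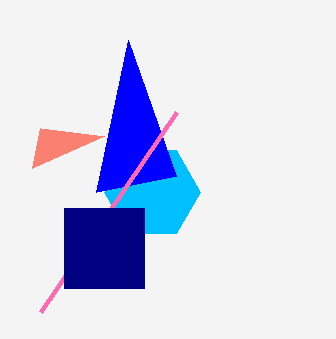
px2_1 = 32, py2_1 = 168, center_y_2 = 192, radius_2 = 48, px2_3 = 128, py2_3 = 40, px0_4 = 176, py0_4 = 112, px0_5 = 64, py0_5 = 208, px1_5 = 144, py1_5 = 288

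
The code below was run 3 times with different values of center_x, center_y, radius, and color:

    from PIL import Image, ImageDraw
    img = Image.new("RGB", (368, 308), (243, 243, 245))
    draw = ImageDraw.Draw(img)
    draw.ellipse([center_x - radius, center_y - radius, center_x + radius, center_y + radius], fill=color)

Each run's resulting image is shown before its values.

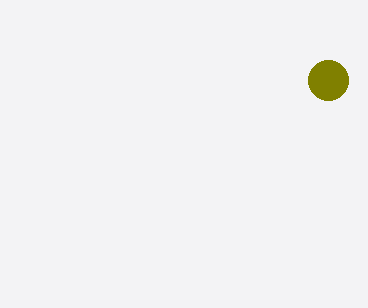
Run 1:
center_x = 328; center_y = 80; radius = 20; color = 'olive'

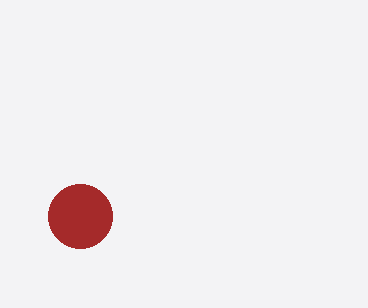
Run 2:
center_x = 80, center_y = 216, radius = 32, color = 'brown'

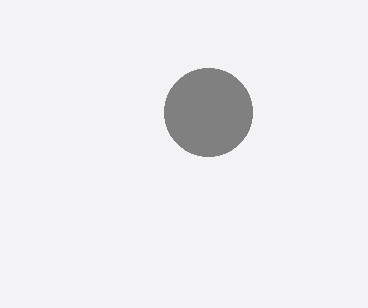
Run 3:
center_x = 208
center_y = 112
radius = 44
color = 'gray'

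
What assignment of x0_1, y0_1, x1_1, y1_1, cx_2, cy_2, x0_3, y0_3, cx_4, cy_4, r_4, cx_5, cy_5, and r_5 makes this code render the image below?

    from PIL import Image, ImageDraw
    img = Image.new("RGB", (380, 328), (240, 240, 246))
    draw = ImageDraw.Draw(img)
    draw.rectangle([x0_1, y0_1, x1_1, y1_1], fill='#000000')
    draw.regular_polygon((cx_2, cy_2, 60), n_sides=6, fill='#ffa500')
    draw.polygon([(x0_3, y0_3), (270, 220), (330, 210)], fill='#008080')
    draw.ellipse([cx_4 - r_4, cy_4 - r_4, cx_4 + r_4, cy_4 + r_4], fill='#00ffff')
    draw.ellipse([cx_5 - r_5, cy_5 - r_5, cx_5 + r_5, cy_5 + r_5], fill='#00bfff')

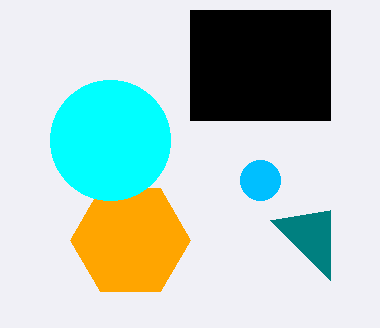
x0_1 = 190; y0_1 = 10; x1_1 = 330; y1_1 = 120; cx_2 = 130; cy_2 = 240; x0_3 = 330; y0_3 = 280; cx_4 = 110; cy_4 = 140; r_4 = 60; cx_5 = 260; cy_5 = 180; r_5 = 20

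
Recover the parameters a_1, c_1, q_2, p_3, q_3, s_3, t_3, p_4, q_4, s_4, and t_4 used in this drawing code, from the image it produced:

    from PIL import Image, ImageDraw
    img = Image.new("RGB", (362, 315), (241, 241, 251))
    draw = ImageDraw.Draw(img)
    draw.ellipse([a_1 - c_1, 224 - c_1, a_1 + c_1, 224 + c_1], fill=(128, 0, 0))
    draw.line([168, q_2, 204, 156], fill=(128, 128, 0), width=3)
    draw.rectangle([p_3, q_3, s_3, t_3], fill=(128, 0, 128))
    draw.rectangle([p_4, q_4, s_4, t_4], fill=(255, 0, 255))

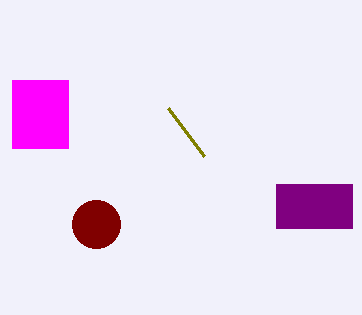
a_1 = 96
c_1 = 24
q_2 = 108
p_3 = 276
q_3 = 184
s_3 = 352
t_3 = 228
p_4 = 12
q_4 = 80
s_4 = 68
t_4 = 148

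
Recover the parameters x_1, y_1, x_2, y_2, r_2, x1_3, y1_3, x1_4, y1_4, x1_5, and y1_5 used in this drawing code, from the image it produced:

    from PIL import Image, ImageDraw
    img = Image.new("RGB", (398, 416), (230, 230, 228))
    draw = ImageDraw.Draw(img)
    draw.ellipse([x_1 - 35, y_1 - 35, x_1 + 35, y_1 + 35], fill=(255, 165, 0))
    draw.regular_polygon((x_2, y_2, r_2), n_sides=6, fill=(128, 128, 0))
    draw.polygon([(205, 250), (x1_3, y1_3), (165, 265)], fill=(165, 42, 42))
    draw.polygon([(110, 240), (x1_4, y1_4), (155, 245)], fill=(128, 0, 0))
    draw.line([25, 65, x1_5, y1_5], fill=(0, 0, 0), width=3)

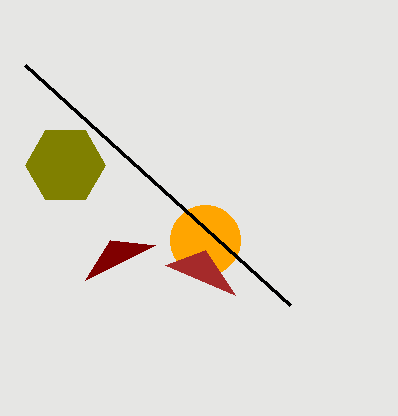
x_1 = 205, y_1 = 240, x_2 = 65, y_2 = 165, r_2 = 40, x1_3 = 235, y1_3 = 295, x1_4 = 85, y1_4 = 280, x1_5 = 290, y1_5 = 305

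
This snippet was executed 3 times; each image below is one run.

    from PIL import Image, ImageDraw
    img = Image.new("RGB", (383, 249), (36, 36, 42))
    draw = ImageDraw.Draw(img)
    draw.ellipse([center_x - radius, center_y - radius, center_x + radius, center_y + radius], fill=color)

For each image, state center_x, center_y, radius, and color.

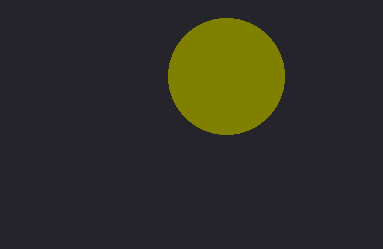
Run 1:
center_x = 226
center_y = 76
radius = 58
color = 'olive'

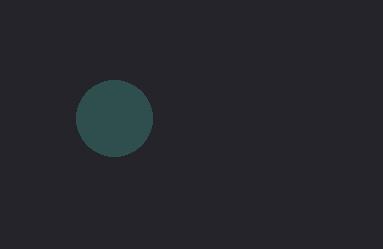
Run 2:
center_x = 114
center_y = 118
radius = 38
color = 'darkslategray'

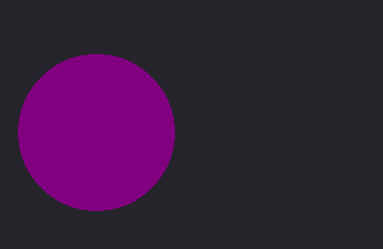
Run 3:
center_x = 96
center_y = 132
radius = 78
color = 'purple'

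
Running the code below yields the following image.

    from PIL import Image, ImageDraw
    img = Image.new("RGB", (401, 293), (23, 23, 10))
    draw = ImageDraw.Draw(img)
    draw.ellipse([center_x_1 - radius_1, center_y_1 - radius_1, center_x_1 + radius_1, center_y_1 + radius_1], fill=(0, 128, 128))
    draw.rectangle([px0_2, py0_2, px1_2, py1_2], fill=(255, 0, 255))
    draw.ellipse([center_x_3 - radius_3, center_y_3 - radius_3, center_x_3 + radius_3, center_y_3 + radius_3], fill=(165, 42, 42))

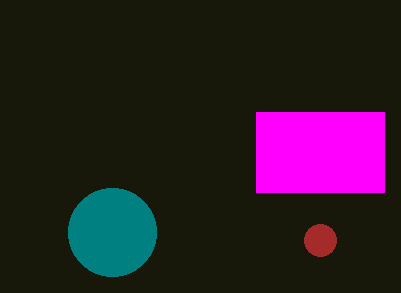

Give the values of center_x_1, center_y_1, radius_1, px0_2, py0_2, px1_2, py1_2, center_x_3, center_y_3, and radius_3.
center_x_1 = 112
center_y_1 = 232
radius_1 = 44
px0_2 = 256
py0_2 = 112
px1_2 = 384
py1_2 = 192
center_x_3 = 320
center_y_3 = 240
radius_3 = 16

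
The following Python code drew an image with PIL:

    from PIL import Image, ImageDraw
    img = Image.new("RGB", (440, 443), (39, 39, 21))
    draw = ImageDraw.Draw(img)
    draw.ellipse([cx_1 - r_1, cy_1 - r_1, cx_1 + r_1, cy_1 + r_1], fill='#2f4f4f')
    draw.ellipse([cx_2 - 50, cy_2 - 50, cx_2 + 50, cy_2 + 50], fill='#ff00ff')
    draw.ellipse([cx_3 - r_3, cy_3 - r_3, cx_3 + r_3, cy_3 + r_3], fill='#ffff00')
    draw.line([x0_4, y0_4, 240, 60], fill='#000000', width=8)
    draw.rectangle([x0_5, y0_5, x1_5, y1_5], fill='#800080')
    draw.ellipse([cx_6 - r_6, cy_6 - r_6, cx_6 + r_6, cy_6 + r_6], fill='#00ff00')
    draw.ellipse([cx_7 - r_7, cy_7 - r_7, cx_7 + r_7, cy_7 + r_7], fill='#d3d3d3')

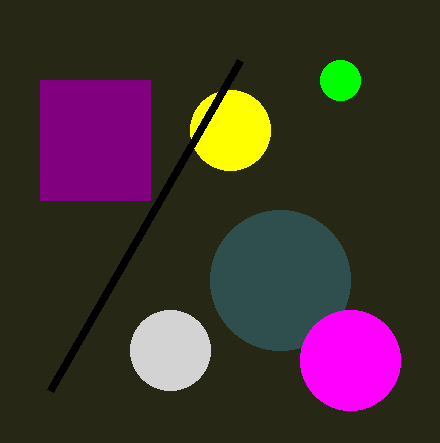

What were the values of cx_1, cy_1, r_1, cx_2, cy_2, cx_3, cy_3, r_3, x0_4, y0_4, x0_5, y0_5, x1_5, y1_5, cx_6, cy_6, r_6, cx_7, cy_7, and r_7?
cx_1 = 280; cy_1 = 280; r_1 = 70; cx_2 = 350; cy_2 = 360; cx_3 = 230; cy_3 = 130; r_3 = 40; x0_4 = 50; y0_4 = 390; x0_5 = 40; y0_5 = 80; x1_5 = 150; y1_5 = 200; cx_6 = 340; cy_6 = 80; r_6 = 20; cx_7 = 170; cy_7 = 350; r_7 = 40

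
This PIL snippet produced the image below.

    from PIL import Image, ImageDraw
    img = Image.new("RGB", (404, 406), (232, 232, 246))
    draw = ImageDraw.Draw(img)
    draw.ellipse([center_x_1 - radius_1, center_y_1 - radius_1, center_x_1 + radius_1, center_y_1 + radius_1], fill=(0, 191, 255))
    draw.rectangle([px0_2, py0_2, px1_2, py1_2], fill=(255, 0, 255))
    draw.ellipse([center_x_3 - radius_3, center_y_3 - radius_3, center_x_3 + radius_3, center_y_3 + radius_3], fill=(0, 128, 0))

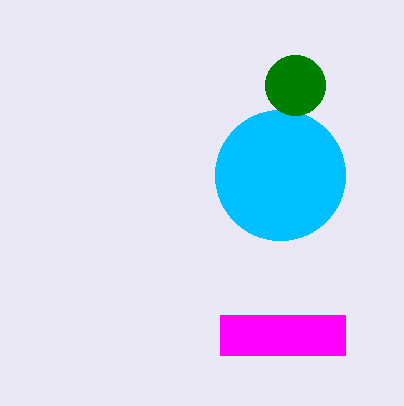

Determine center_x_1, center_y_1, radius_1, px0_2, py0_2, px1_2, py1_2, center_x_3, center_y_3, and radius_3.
center_x_1 = 280; center_y_1 = 175; radius_1 = 65; px0_2 = 220; py0_2 = 315; px1_2 = 345; py1_2 = 355; center_x_3 = 295; center_y_3 = 85; radius_3 = 30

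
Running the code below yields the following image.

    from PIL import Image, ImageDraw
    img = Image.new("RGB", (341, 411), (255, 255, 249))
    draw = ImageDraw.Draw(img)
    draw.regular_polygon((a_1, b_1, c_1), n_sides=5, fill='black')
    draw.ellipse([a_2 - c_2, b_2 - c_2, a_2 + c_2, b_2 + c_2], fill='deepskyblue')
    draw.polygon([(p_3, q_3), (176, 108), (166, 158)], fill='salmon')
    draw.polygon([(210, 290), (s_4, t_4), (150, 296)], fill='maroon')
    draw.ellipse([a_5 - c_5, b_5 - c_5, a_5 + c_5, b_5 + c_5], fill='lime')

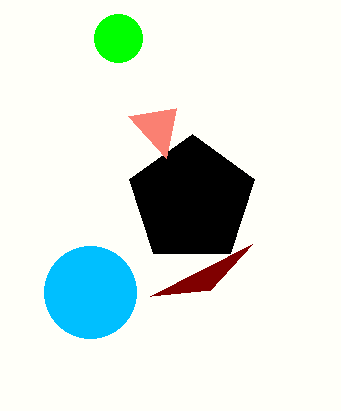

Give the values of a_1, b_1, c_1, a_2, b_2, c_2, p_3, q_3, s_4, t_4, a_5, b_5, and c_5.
a_1 = 192
b_1 = 200
c_1 = 66
a_2 = 90
b_2 = 292
c_2 = 46
p_3 = 128
q_3 = 116
s_4 = 252
t_4 = 244
a_5 = 118
b_5 = 38
c_5 = 24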